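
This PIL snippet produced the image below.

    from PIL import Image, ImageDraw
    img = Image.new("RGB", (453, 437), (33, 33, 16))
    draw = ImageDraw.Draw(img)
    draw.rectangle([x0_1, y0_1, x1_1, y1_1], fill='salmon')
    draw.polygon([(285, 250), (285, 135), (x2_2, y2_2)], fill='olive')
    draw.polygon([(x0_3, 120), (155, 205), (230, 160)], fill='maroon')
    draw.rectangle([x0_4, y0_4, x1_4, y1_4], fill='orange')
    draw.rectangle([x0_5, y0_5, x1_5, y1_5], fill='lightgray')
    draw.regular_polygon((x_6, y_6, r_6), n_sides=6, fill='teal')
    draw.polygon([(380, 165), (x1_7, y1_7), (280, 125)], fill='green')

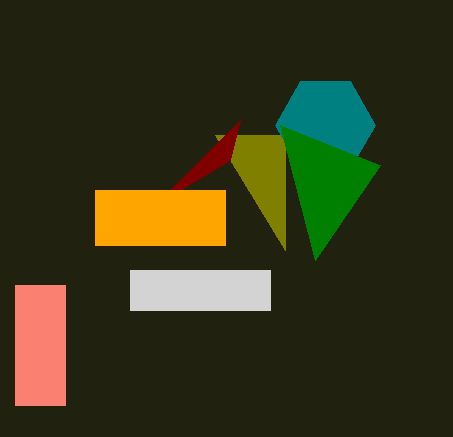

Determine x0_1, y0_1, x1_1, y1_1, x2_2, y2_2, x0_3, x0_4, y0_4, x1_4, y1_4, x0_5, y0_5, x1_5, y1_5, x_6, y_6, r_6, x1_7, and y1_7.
x0_1 = 15, y0_1 = 285, x1_1 = 65, y1_1 = 405, x2_2 = 215, y2_2 = 135, x0_3 = 240, x0_4 = 95, y0_4 = 190, x1_4 = 225, y1_4 = 245, x0_5 = 130, y0_5 = 270, x1_5 = 270, y1_5 = 310, x_6 = 325, y_6 = 125, r_6 = 50, x1_7 = 315, y1_7 = 260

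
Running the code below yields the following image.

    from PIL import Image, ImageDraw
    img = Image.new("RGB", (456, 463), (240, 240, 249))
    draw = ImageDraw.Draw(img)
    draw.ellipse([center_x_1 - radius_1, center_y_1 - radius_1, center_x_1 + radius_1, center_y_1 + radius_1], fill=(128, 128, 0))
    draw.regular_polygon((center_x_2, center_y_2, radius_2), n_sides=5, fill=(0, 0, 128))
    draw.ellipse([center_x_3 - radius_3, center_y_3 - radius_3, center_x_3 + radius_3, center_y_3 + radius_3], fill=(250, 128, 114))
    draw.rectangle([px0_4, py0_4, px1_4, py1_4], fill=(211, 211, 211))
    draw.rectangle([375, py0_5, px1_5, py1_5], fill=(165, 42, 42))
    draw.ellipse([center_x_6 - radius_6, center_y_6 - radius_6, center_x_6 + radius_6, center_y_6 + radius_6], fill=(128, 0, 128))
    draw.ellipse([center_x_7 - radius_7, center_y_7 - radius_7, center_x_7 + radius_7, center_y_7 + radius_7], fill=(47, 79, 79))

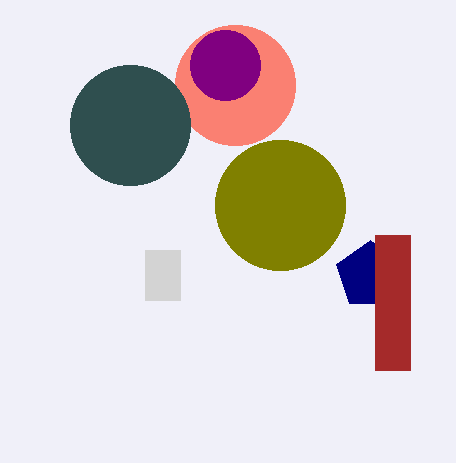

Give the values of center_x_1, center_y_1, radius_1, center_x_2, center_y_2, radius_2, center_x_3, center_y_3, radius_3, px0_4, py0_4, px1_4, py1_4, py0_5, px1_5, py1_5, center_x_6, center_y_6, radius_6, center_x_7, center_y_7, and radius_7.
center_x_1 = 280; center_y_1 = 205; radius_1 = 65; center_x_2 = 370; center_y_2 = 275; radius_2 = 35; center_x_3 = 235; center_y_3 = 85; radius_3 = 60; px0_4 = 145; py0_4 = 250; px1_4 = 180; py1_4 = 300; py0_5 = 235; px1_5 = 410; py1_5 = 370; center_x_6 = 225; center_y_6 = 65; radius_6 = 35; center_x_7 = 130; center_y_7 = 125; radius_7 = 60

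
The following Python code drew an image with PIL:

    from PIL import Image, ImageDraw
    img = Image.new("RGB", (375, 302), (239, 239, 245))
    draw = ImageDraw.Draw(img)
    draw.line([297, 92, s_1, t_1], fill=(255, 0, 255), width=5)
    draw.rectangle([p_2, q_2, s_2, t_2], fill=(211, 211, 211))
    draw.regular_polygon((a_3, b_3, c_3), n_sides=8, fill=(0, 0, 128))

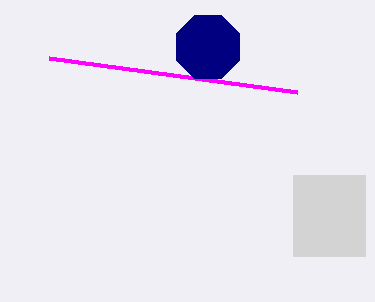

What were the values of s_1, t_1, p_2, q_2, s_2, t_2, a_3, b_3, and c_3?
s_1 = 49; t_1 = 58; p_2 = 293; q_2 = 175; s_2 = 365; t_2 = 256; a_3 = 208; b_3 = 47; c_3 = 34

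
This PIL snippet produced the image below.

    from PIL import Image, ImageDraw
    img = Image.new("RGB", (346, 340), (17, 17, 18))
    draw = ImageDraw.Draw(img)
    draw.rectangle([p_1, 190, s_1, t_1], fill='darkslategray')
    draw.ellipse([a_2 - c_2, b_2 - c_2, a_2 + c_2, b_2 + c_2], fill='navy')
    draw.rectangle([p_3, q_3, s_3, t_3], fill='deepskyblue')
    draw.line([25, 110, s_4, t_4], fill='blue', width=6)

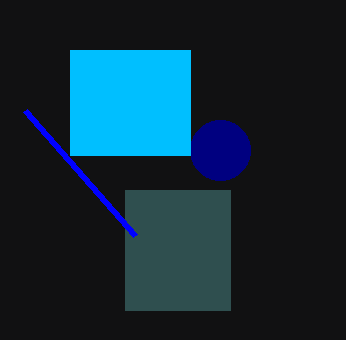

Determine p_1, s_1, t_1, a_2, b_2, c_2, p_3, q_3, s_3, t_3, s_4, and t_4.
p_1 = 125, s_1 = 230, t_1 = 310, a_2 = 220, b_2 = 150, c_2 = 30, p_3 = 70, q_3 = 50, s_3 = 190, t_3 = 155, s_4 = 135, t_4 = 235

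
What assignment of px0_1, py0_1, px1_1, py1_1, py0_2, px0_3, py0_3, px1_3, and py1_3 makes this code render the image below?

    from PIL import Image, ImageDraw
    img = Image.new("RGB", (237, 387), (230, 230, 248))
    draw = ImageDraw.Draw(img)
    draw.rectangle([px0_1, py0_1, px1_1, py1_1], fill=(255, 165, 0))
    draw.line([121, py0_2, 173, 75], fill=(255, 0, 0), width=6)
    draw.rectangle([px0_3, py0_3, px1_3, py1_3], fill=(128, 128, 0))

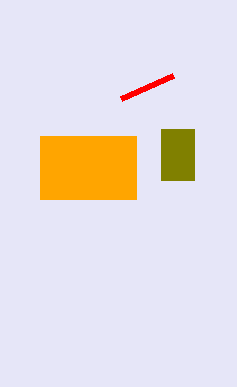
px0_1 = 40
py0_1 = 136
px1_1 = 136
py1_1 = 199
py0_2 = 98
px0_3 = 161
py0_3 = 129
px1_3 = 194
py1_3 = 180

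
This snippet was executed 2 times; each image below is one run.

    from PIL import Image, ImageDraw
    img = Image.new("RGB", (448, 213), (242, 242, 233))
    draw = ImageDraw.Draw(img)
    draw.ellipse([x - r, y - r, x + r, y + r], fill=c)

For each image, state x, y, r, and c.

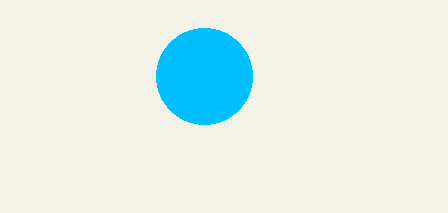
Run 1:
x = 204, y = 76, r = 48, c = 'deepskyblue'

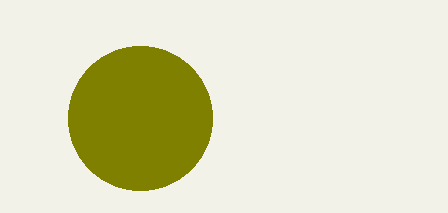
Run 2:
x = 140, y = 118, r = 72, c = 'olive'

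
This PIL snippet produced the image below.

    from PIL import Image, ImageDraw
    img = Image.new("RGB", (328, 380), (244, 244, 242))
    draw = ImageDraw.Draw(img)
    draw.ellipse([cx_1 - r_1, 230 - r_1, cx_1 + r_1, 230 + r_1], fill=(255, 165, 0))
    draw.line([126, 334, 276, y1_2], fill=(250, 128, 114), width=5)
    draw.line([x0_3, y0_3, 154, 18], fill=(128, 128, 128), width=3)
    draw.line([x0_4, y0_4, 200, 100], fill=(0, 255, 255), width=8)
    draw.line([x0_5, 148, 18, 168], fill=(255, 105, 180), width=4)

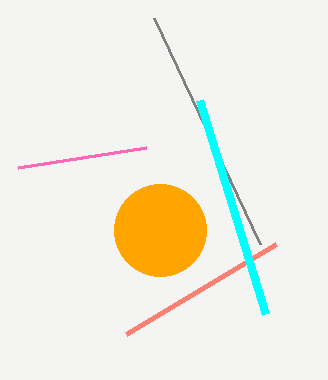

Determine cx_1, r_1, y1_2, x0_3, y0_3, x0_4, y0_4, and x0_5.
cx_1 = 160
r_1 = 46
y1_2 = 244
x0_3 = 260
y0_3 = 244
x0_4 = 266
y0_4 = 314
x0_5 = 146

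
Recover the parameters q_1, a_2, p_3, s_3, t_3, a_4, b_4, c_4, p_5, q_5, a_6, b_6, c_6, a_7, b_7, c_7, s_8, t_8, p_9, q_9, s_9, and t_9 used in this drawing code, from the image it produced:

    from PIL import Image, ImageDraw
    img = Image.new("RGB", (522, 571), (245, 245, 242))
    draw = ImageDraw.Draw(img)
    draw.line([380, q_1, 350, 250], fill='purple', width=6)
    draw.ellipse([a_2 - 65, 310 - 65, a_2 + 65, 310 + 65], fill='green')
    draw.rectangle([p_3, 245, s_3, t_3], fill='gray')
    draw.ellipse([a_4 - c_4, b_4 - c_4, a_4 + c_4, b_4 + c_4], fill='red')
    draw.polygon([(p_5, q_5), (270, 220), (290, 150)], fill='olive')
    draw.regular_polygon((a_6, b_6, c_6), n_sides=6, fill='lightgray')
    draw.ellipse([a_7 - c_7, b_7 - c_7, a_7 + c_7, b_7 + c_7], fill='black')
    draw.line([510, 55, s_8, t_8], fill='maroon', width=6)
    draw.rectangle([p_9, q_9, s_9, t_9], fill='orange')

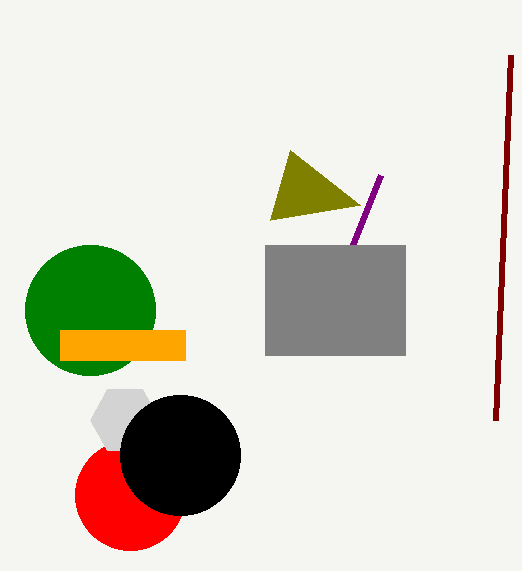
q_1 = 175; a_2 = 90; p_3 = 265; s_3 = 405; t_3 = 355; a_4 = 130; b_4 = 495; c_4 = 55; p_5 = 360; q_5 = 205; a_6 = 125; b_6 = 420; c_6 = 35; a_7 = 180; b_7 = 455; c_7 = 60; s_8 = 495; t_8 = 420; p_9 = 60; q_9 = 330; s_9 = 185; t_9 = 360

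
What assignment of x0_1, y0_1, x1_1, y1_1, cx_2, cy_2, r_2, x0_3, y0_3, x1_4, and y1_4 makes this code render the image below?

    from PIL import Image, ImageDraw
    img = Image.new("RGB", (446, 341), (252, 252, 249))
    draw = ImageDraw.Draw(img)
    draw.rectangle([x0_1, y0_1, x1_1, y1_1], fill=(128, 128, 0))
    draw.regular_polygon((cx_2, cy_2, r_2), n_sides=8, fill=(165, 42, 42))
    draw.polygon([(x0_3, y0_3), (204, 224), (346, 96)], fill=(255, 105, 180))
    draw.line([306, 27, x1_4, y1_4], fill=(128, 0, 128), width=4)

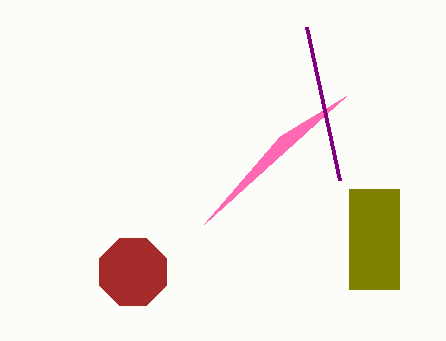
x0_1 = 349, y0_1 = 189, x1_1 = 399, y1_1 = 289, cx_2 = 133, cy_2 = 272, r_2 = 36, x0_3 = 280, y0_3 = 136, x1_4 = 339, y1_4 = 180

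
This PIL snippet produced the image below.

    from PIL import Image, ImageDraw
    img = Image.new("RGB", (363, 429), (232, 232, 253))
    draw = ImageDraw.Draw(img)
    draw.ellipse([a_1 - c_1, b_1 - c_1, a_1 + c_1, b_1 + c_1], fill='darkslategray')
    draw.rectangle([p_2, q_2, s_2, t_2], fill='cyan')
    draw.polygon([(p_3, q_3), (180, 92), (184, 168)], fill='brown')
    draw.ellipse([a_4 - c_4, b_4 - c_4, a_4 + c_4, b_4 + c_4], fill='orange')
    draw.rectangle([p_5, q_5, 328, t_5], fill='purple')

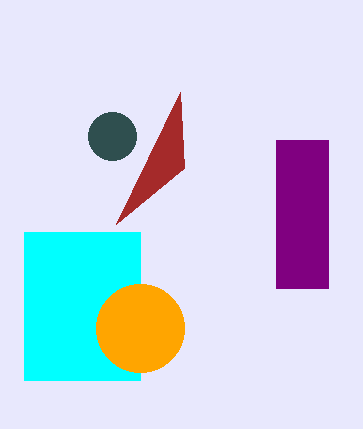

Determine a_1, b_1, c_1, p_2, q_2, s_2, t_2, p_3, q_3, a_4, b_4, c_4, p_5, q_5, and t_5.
a_1 = 112
b_1 = 136
c_1 = 24
p_2 = 24
q_2 = 232
s_2 = 140
t_2 = 380
p_3 = 116
q_3 = 224
a_4 = 140
b_4 = 328
c_4 = 44
p_5 = 276
q_5 = 140
t_5 = 288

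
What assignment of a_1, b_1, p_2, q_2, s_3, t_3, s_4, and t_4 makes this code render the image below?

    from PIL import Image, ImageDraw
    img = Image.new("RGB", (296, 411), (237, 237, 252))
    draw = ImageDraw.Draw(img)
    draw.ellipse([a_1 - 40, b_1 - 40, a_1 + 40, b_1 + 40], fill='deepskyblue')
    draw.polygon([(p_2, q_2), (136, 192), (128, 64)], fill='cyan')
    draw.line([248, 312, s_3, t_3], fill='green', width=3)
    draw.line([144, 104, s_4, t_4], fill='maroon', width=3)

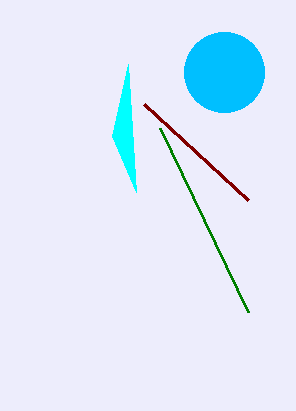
a_1 = 224
b_1 = 72
p_2 = 112
q_2 = 136
s_3 = 160
t_3 = 128
s_4 = 248
t_4 = 200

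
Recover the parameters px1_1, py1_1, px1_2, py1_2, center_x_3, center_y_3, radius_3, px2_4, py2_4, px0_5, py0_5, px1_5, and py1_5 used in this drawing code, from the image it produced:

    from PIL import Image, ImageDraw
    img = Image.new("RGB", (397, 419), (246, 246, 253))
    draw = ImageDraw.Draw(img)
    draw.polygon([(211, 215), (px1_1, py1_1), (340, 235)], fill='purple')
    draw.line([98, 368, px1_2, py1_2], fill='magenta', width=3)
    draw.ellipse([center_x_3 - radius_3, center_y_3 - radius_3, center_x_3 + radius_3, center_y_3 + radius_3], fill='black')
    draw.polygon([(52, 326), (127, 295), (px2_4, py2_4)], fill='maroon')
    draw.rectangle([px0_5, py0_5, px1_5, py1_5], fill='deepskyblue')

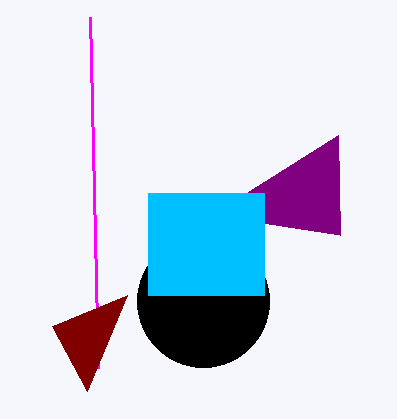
px1_1 = 338, py1_1 = 135, px1_2 = 90, py1_2 = 17, center_x_3 = 203, center_y_3 = 301, radius_3 = 66, px2_4 = 87, py2_4 = 391, px0_5 = 148, py0_5 = 193, px1_5 = 264, py1_5 = 295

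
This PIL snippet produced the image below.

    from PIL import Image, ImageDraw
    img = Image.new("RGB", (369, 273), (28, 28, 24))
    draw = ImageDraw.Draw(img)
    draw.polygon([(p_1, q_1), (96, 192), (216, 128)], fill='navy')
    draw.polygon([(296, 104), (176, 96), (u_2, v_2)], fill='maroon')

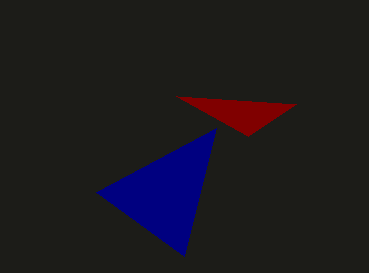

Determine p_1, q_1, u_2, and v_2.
p_1 = 184
q_1 = 256
u_2 = 248
v_2 = 136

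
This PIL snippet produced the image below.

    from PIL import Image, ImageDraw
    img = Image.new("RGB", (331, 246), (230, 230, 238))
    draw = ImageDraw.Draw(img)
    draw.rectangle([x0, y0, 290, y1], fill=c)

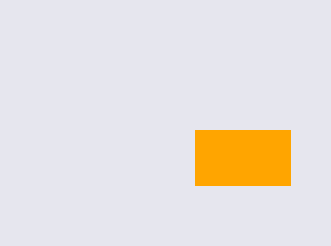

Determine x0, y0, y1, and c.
x0 = 195
y0 = 130
y1 = 185
c = 'orange'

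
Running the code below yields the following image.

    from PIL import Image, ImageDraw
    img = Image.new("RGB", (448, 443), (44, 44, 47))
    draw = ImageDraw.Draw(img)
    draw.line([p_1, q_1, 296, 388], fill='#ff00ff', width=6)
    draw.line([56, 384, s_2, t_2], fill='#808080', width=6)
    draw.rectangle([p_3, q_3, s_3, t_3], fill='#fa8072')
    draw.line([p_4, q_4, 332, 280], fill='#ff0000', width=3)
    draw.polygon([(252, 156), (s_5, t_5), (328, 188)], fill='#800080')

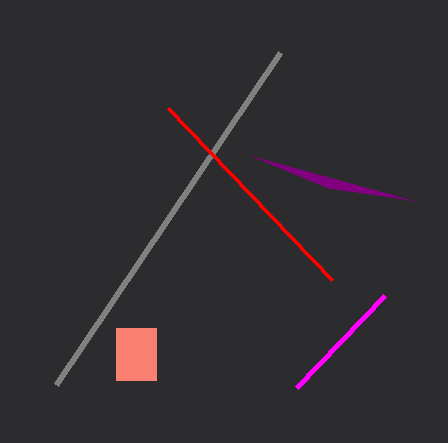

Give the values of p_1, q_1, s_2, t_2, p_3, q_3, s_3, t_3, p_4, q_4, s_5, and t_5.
p_1 = 384, q_1 = 296, s_2 = 280, t_2 = 52, p_3 = 116, q_3 = 328, s_3 = 156, t_3 = 380, p_4 = 168, q_4 = 108, s_5 = 412, t_5 = 200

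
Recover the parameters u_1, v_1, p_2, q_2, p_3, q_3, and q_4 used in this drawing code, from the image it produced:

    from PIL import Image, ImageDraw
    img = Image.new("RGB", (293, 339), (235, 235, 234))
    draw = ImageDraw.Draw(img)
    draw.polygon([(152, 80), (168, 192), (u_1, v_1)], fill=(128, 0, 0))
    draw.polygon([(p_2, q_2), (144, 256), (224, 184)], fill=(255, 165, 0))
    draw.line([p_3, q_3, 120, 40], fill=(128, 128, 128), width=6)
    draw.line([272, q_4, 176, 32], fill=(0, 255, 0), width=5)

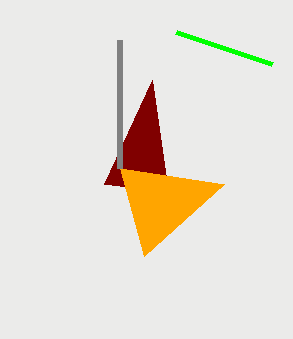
u_1 = 104, v_1 = 184, p_2 = 120, q_2 = 168, p_3 = 120, q_3 = 168, q_4 = 64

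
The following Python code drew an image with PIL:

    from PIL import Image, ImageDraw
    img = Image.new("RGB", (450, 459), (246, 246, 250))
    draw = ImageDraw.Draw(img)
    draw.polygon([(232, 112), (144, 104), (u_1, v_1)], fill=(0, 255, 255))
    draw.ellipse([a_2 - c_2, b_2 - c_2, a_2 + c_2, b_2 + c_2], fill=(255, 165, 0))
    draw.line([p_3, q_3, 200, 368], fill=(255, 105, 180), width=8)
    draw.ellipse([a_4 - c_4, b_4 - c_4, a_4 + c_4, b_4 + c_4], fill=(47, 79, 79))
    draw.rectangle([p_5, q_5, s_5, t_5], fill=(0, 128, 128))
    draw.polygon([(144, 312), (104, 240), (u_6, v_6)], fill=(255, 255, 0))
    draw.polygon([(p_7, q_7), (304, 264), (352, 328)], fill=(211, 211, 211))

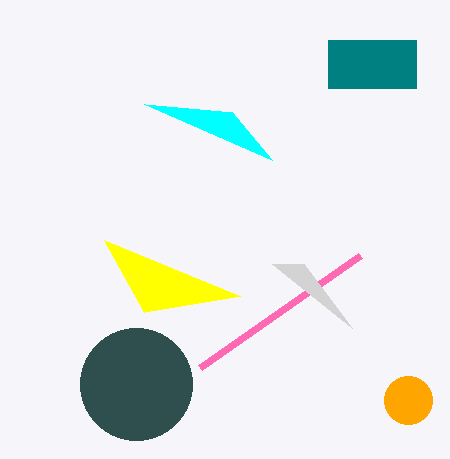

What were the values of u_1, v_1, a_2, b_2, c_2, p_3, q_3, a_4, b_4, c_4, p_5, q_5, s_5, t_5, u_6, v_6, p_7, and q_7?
u_1 = 272
v_1 = 160
a_2 = 408
b_2 = 400
c_2 = 24
p_3 = 360
q_3 = 256
a_4 = 136
b_4 = 384
c_4 = 56
p_5 = 328
q_5 = 40
s_5 = 416
t_5 = 88
u_6 = 240
v_6 = 296
p_7 = 272
q_7 = 264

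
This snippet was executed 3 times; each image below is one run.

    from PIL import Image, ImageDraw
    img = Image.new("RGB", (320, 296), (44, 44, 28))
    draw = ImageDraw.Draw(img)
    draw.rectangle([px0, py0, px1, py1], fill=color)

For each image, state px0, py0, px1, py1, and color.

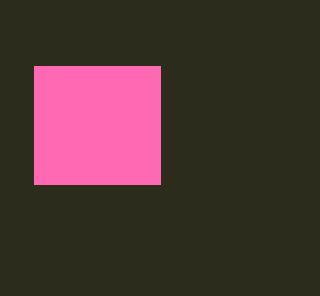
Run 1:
px0 = 34
py0 = 66
px1 = 160
py1 = 184
color = 'hotpink'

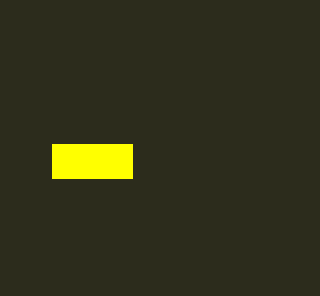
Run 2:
px0 = 52; py0 = 144; px1 = 132; py1 = 178; color = 'yellow'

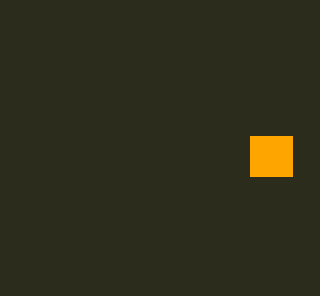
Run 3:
px0 = 250, py0 = 136, px1 = 292, py1 = 176, color = 'orange'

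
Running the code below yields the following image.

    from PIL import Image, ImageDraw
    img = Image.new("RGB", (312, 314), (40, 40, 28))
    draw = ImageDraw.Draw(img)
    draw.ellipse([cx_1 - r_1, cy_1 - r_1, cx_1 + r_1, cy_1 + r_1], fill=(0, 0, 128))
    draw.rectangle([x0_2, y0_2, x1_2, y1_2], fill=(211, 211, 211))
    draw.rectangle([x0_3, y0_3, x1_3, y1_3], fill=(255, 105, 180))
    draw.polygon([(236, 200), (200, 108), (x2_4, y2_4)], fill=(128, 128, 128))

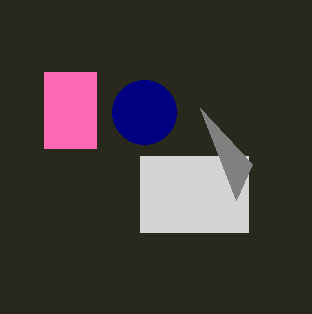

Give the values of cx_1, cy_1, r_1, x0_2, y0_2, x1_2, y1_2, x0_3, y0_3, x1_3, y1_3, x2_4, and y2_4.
cx_1 = 144, cy_1 = 112, r_1 = 32, x0_2 = 140, y0_2 = 156, x1_2 = 248, y1_2 = 232, x0_3 = 44, y0_3 = 72, x1_3 = 96, y1_3 = 148, x2_4 = 252, y2_4 = 164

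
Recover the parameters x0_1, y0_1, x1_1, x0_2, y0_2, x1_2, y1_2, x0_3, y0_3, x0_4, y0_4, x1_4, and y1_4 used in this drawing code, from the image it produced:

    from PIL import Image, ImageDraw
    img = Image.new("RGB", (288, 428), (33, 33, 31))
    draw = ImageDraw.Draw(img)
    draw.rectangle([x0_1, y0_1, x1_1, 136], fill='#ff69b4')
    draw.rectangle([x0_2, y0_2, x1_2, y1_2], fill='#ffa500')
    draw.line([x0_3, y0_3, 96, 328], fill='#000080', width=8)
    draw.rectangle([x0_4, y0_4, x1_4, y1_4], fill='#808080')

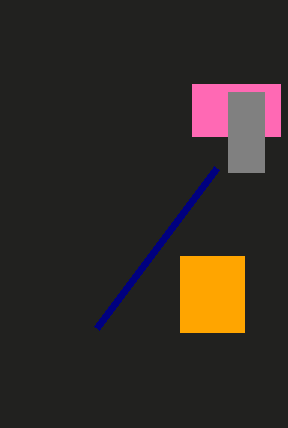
x0_1 = 192
y0_1 = 84
x1_1 = 280
x0_2 = 180
y0_2 = 256
x1_2 = 244
y1_2 = 332
x0_3 = 216
y0_3 = 168
x0_4 = 228
y0_4 = 92
x1_4 = 264
y1_4 = 172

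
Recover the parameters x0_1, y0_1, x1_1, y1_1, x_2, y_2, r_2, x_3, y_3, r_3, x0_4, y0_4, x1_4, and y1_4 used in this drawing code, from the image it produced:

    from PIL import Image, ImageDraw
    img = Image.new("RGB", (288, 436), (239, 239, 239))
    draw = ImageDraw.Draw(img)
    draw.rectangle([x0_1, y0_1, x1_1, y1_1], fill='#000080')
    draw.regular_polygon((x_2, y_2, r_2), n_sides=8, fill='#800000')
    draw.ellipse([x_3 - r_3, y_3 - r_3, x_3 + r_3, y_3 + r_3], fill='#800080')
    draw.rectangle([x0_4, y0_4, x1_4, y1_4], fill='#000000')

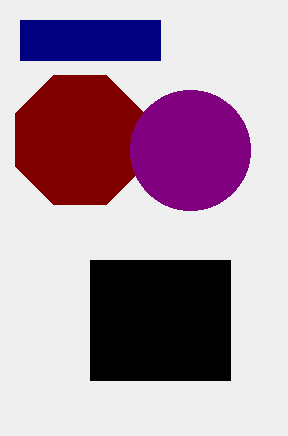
x0_1 = 20, y0_1 = 20, x1_1 = 160, y1_1 = 60, x_2 = 80, y_2 = 140, r_2 = 70, x_3 = 190, y_3 = 150, r_3 = 60, x0_4 = 90, y0_4 = 260, x1_4 = 230, y1_4 = 380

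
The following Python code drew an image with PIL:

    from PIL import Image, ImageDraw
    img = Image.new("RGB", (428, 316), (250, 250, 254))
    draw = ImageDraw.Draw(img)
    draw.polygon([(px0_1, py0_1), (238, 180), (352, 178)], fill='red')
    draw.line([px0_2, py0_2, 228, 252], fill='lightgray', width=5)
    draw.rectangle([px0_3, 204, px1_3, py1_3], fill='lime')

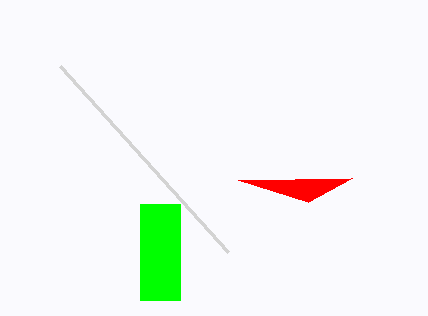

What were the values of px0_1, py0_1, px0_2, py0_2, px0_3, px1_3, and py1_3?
px0_1 = 308
py0_1 = 202
px0_2 = 60
py0_2 = 66
px0_3 = 140
px1_3 = 180
py1_3 = 300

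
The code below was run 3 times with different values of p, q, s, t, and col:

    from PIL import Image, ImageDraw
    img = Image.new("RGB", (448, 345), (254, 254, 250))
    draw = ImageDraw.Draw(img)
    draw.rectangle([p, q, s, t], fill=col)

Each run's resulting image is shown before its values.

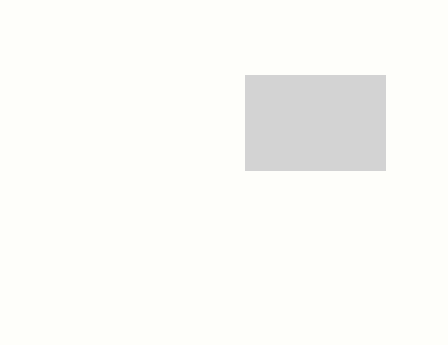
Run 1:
p = 245; q = 75; s = 385; t = 170; col = 'lightgray'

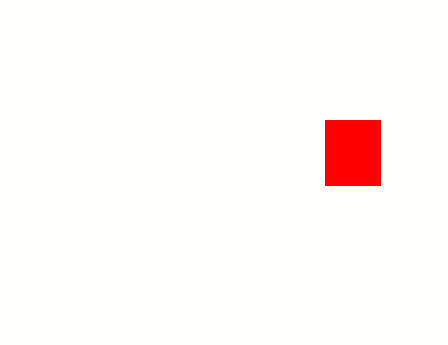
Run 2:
p = 325, q = 120, s = 380, t = 185, col = 'red'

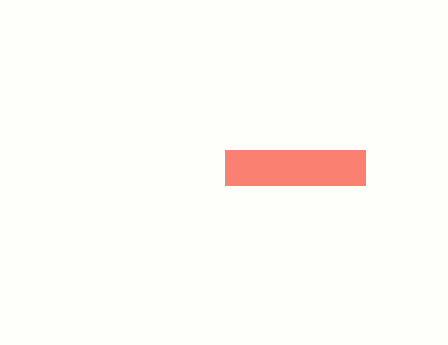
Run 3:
p = 225
q = 150
s = 365
t = 185
col = 'salmon'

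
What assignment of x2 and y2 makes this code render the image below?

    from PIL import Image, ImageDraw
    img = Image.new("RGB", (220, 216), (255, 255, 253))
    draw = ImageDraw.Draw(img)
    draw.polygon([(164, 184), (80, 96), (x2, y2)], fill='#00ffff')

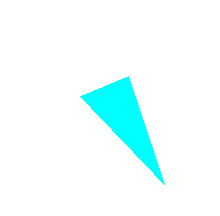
x2 = 128
y2 = 76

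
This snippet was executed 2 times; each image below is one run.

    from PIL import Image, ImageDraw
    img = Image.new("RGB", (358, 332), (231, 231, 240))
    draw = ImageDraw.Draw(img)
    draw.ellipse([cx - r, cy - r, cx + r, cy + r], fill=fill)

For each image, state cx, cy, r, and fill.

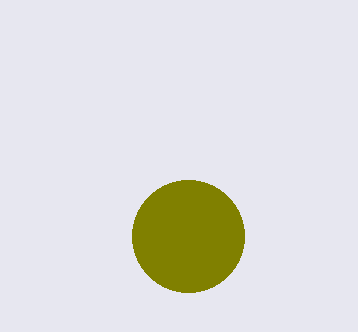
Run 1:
cx = 188
cy = 236
r = 56
fill = 'olive'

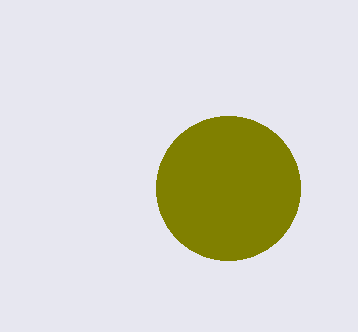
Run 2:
cx = 228; cy = 188; r = 72; fill = 'olive'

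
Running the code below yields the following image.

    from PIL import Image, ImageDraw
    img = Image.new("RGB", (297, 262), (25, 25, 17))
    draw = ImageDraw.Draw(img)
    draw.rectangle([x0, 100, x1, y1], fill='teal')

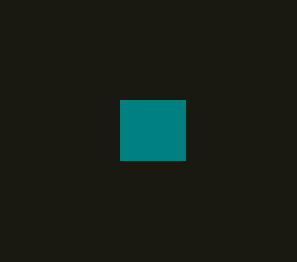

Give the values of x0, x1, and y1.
x0 = 120, x1 = 185, y1 = 160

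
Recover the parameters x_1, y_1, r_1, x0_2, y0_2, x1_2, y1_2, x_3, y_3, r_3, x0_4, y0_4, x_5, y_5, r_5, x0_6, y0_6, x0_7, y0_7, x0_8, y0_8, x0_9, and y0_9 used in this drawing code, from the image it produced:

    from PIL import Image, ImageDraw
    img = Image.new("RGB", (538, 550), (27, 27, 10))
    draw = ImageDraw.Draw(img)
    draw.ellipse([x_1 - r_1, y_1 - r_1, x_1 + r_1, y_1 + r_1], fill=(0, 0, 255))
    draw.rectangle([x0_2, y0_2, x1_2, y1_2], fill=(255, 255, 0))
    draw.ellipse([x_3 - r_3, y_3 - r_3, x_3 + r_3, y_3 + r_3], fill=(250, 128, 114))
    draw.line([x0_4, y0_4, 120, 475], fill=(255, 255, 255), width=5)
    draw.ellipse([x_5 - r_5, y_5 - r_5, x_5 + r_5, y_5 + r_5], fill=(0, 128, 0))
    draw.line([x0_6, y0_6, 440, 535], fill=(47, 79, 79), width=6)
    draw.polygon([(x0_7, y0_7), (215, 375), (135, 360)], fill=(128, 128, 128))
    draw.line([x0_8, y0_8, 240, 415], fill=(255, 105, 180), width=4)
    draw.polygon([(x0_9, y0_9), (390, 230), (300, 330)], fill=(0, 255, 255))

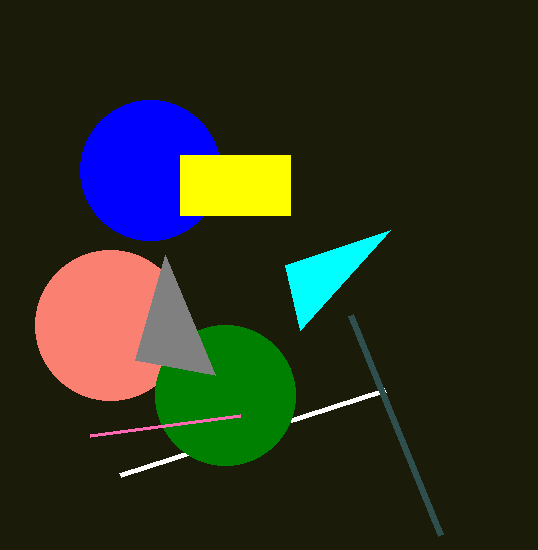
x_1 = 150
y_1 = 170
r_1 = 70
x0_2 = 180
y0_2 = 155
x1_2 = 290
y1_2 = 215
x_3 = 110
y_3 = 325
r_3 = 75
x0_4 = 385
y0_4 = 390
x_5 = 225
y_5 = 395
r_5 = 70
x0_6 = 350
y0_6 = 315
x0_7 = 165
y0_7 = 255
x0_8 = 90
y0_8 = 435
x0_9 = 285
y0_9 = 265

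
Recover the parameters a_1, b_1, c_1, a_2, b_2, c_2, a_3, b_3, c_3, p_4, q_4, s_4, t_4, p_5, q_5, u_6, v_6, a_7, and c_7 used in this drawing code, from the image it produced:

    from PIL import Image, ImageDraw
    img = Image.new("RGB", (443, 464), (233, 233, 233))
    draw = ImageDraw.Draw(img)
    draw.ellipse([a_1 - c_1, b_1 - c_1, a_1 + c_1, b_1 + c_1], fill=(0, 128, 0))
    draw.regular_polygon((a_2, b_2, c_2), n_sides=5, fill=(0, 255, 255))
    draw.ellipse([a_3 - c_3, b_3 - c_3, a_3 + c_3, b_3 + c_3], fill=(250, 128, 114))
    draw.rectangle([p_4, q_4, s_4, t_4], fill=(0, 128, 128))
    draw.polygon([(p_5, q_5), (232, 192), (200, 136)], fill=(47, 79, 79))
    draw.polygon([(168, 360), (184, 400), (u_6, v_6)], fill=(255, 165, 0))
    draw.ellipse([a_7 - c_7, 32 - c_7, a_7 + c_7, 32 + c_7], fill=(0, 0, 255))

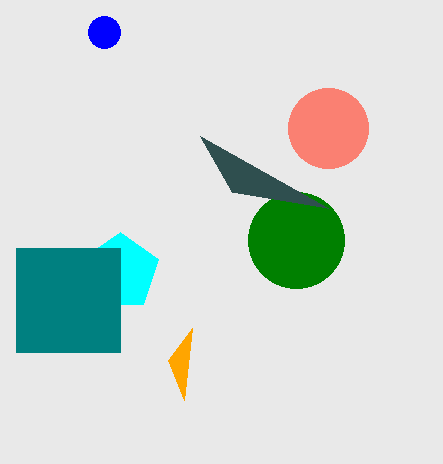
a_1 = 296, b_1 = 240, c_1 = 48, a_2 = 120, b_2 = 272, c_2 = 40, a_3 = 328, b_3 = 128, c_3 = 40, p_4 = 16, q_4 = 248, s_4 = 120, t_4 = 352, p_5 = 328, q_5 = 208, u_6 = 192, v_6 = 328, a_7 = 104, c_7 = 16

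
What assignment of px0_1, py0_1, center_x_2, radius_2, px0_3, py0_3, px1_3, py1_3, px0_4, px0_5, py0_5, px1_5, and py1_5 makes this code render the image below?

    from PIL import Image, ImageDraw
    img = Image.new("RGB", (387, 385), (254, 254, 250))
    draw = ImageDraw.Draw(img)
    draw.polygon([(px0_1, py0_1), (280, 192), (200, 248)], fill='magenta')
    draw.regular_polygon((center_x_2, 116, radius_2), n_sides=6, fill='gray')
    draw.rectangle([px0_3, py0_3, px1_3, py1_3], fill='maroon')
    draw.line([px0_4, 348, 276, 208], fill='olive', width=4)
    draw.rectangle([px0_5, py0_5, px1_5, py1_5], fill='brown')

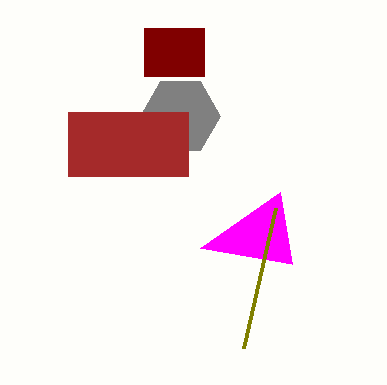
px0_1 = 292; py0_1 = 264; center_x_2 = 180; radius_2 = 40; px0_3 = 144; py0_3 = 28; px1_3 = 204; py1_3 = 76; px0_4 = 244; px0_5 = 68; py0_5 = 112; px1_5 = 188; py1_5 = 176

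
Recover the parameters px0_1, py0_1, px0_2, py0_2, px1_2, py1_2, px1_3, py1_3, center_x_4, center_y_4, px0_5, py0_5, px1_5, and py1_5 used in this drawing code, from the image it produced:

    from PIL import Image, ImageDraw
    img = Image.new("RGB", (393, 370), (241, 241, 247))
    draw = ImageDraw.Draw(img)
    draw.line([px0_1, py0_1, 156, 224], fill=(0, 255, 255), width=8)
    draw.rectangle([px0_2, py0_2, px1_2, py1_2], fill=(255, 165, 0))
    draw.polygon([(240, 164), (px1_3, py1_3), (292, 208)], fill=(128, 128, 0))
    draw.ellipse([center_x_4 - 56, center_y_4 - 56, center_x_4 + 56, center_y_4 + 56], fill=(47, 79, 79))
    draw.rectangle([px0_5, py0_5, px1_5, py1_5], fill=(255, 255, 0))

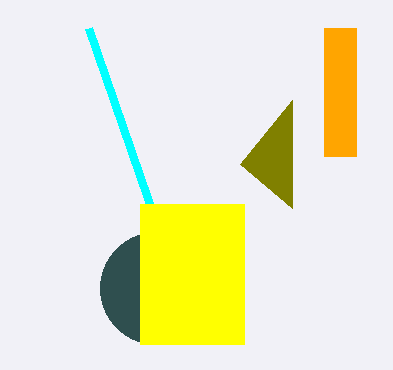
px0_1 = 88
py0_1 = 28
px0_2 = 324
py0_2 = 28
px1_2 = 356
py1_2 = 156
px1_3 = 292
py1_3 = 100
center_x_4 = 156
center_y_4 = 288
px0_5 = 140
py0_5 = 204
px1_5 = 244
py1_5 = 344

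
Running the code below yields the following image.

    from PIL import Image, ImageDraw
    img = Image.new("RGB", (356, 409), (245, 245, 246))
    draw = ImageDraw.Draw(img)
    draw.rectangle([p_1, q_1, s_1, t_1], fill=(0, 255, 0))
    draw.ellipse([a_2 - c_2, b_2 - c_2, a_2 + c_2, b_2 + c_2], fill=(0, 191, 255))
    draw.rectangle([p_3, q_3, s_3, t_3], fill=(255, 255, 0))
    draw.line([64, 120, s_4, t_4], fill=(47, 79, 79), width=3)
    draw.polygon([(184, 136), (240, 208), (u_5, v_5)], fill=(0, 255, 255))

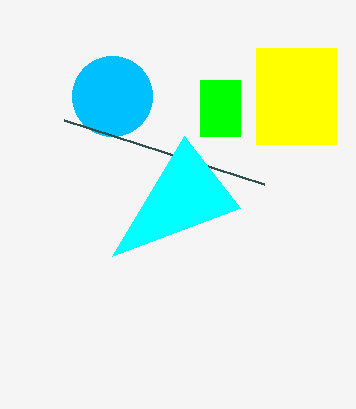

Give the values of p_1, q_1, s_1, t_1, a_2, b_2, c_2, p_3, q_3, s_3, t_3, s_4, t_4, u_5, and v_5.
p_1 = 200
q_1 = 80
s_1 = 240
t_1 = 136
a_2 = 112
b_2 = 96
c_2 = 40
p_3 = 256
q_3 = 48
s_3 = 336
t_3 = 144
s_4 = 264
t_4 = 184
u_5 = 112
v_5 = 256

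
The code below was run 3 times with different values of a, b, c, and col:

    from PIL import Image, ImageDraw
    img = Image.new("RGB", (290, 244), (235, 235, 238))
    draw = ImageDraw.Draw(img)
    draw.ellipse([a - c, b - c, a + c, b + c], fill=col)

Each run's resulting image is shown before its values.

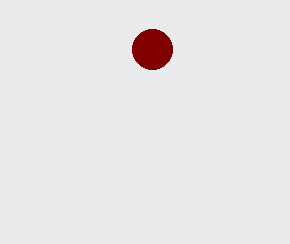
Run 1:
a = 152; b = 49; c = 20; col = 'maroon'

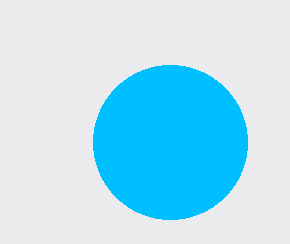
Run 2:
a = 170, b = 142, c = 77, col = 'deepskyblue'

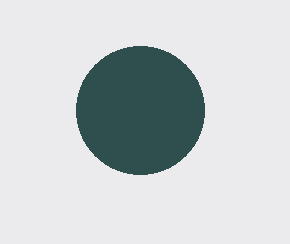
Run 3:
a = 140, b = 110, c = 64, col = 'darkslategray'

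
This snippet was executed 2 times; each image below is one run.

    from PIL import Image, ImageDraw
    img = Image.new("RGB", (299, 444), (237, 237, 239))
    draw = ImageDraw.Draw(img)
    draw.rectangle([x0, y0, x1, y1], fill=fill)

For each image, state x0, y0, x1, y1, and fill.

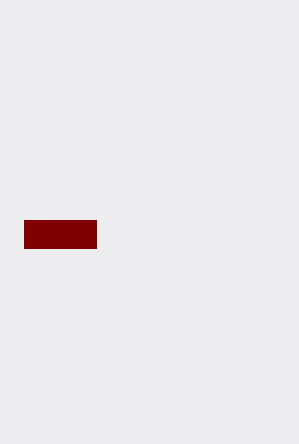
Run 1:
x0 = 24
y0 = 220
x1 = 96
y1 = 248
fill = 'maroon'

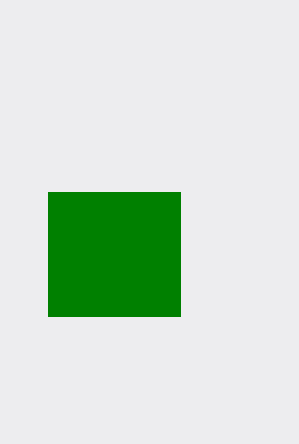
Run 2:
x0 = 48
y0 = 192
x1 = 180
y1 = 316
fill = 'green'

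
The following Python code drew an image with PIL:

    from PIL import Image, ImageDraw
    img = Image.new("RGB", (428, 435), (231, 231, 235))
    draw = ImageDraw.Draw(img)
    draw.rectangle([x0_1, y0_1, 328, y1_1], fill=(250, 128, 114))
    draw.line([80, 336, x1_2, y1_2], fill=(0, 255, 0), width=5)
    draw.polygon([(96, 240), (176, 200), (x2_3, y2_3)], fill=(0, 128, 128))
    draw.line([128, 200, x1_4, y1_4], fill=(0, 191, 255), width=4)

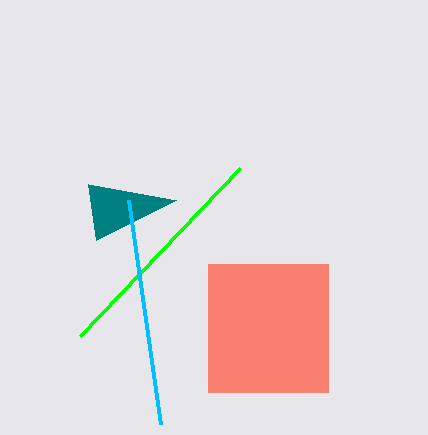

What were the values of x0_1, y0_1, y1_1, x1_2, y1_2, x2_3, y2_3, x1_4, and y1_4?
x0_1 = 208; y0_1 = 264; y1_1 = 392; x1_2 = 240; y1_2 = 168; x2_3 = 88; y2_3 = 184; x1_4 = 160; y1_4 = 424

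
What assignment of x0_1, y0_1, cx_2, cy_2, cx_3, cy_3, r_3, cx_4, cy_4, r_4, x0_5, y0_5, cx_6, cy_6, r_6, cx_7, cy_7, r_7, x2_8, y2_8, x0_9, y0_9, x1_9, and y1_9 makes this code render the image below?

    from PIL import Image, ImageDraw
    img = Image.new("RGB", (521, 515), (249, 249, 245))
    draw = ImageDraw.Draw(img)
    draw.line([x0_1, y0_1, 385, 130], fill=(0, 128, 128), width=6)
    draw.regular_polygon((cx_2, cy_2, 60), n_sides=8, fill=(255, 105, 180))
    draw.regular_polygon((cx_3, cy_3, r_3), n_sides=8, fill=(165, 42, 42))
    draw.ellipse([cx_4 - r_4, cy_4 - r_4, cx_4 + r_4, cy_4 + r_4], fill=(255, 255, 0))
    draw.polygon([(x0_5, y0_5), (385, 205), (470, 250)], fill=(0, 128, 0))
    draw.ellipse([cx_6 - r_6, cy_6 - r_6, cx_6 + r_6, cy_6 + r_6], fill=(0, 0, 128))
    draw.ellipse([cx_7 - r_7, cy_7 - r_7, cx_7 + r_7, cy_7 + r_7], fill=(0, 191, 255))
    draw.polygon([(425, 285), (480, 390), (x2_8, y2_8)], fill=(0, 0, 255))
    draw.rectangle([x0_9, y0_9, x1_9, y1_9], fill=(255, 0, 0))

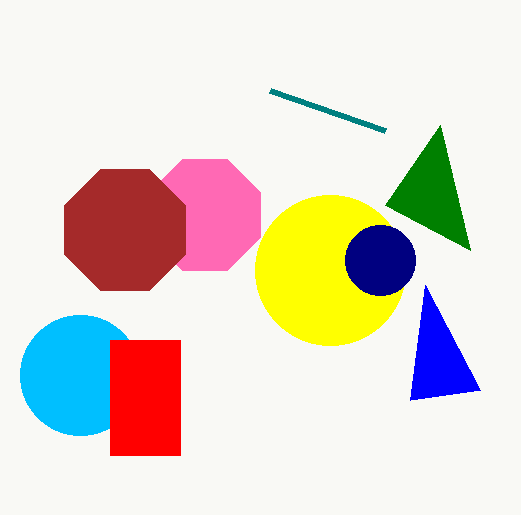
x0_1 = 270, y0_1 = 90, cx_2 = 205, cy_2 = 215, cx_3 = 125, cy_3 = 230, r_3 = 65, cx_4 = 330, cy_4 = 270, r_4 = 75, x0_5 = 440, y0_5 = 125, cx_6 = 380, cy_6 = 260, r_6 = 35, cx_7 = 80, cy_7 = 375, r_7 = 60, x2_8 = 410, y2_8 = 400, x0_9 = 110, y0_9 = 340, x1_9 = 180, y1_9 = 455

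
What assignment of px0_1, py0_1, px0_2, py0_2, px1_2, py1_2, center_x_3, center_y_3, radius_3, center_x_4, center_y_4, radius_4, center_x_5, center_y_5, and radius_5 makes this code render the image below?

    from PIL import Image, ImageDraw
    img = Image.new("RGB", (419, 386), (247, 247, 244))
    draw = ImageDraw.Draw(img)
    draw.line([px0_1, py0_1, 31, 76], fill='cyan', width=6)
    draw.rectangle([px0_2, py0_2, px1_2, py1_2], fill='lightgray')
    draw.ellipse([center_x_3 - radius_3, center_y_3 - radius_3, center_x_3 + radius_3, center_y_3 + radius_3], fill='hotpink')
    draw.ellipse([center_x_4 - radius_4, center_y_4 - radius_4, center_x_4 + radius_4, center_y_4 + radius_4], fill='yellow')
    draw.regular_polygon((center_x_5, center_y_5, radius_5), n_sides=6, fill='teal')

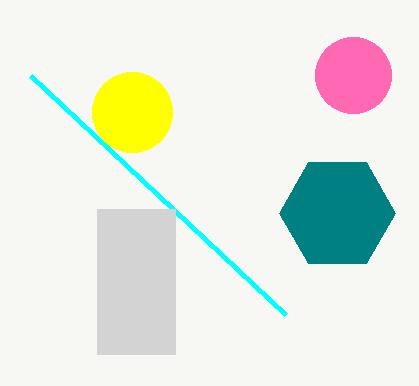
px0_1 = 286
py0_1 = 315
px0_2 = 97
py0_2 = 209
px1_2 = 175
py1_2 = 354
center_x_3 = 353
center_y_3 = 75
radius_3 = 38
center_x_4 = 132
center_y_4 = 112
radius_4 = 40
center_x_5 = 337
center_y_5 = 213
radius_5 = 58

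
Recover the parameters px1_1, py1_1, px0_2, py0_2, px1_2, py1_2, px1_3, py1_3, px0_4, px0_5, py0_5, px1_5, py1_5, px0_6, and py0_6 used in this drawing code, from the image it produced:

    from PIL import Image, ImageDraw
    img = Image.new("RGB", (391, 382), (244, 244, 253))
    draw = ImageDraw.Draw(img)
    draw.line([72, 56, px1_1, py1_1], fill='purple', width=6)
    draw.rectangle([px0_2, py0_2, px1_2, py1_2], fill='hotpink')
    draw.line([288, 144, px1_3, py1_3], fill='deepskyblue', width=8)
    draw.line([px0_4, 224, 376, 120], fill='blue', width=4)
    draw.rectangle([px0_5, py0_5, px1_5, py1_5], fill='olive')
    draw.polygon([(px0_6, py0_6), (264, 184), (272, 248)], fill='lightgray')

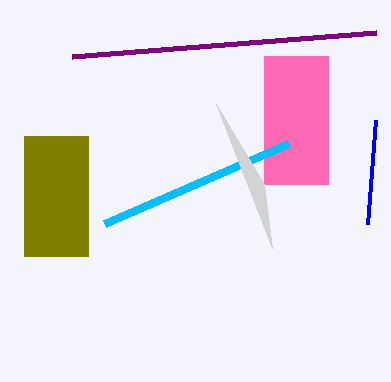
px1_1 = 376
py1_1 = 32
px0_2 = 264
py0_2 = 56
px1_2 = 328
py1_2 = 184
px1_3 = 104
py1_3 = 224
px0_4 = 368
px0_5 = 24
py0_5 = 136
px1_5 = 88
py1_5 = 256
px0_6 = 216
py0_6 = 104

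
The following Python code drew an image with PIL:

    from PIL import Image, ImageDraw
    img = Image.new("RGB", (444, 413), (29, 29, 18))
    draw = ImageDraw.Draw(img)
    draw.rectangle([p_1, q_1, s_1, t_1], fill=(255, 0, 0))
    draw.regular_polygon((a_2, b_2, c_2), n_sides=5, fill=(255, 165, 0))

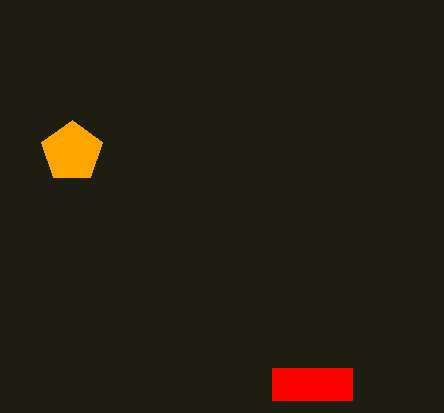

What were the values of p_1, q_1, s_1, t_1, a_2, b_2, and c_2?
p_1 = 272, q_1 = 368, s_1 = 352, t_1 = 400, a_2 = 72, b_2 = 152, c_2 = 32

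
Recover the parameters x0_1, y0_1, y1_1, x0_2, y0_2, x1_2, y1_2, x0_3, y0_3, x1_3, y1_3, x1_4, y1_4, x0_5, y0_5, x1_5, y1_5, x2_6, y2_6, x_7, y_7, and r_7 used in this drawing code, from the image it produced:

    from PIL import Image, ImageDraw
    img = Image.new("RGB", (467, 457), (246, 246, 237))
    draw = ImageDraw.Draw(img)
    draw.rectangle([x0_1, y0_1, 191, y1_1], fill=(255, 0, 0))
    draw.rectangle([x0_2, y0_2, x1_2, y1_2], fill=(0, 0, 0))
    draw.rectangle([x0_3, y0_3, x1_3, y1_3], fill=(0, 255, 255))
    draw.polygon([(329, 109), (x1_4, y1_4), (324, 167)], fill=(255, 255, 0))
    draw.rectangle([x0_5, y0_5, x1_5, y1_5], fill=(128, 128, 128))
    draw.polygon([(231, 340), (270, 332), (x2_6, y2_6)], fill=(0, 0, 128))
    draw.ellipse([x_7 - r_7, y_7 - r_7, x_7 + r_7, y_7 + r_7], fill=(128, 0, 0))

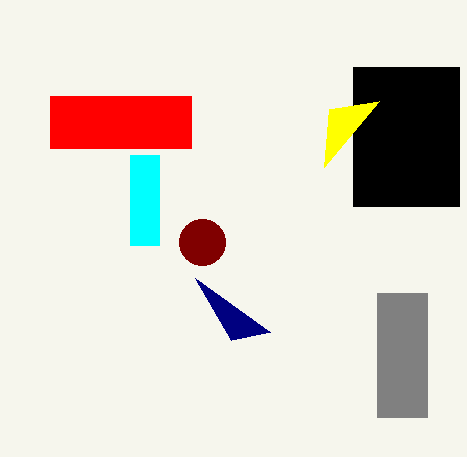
x0_1 = 50
y0_1 = 96
y1_1 = 148
x0_2 = 353
y0_2 = 67
x1_2 = 459
y1_2 = 206
x0_3 = 130
y0_3 = 155
x1_3 = 159
y1_3 = 245
x1_4 = 379
y1_4 = 101
x0_5 = 377
y0_5 = 293
x1_5 = 427
y1_5 = 417
x2_6 = 195
y2_6 = 278
x_7 = 202
y_7 = 242
r_7 = 23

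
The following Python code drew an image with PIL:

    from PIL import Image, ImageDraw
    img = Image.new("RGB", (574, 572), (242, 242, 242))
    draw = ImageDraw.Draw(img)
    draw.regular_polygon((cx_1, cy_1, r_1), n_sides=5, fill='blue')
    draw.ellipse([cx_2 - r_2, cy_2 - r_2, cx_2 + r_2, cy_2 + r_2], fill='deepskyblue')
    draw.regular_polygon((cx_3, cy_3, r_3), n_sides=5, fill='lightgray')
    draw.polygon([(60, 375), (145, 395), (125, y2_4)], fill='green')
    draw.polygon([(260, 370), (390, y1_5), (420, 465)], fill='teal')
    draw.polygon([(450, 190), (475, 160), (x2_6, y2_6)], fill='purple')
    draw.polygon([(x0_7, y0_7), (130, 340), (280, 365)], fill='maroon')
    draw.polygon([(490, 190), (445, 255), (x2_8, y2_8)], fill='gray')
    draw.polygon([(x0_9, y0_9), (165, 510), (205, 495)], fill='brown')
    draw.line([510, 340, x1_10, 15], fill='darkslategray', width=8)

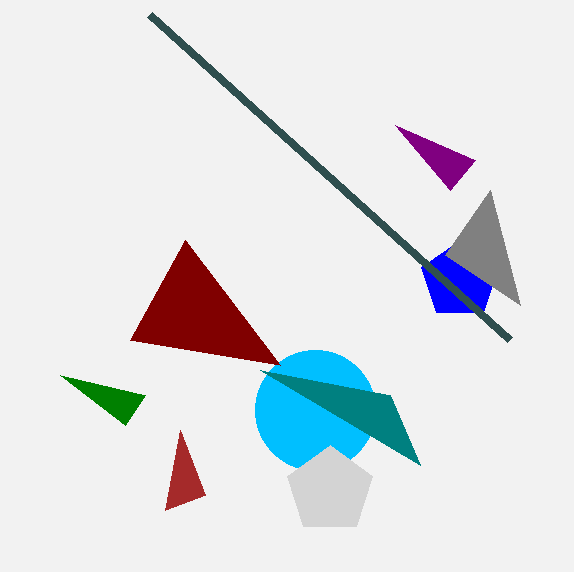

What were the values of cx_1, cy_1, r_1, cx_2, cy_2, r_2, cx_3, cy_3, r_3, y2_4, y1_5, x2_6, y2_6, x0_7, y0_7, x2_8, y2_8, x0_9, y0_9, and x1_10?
cx_1 = 460; cy_1 = 280; r_1 = 40; cx_2 = 315; cy_2 = 410; r_2 = 60; cx_3 = 330; cy_3 = 490; r_3 = 45; y2_4 = 425; y1_5 = 395; x2_6 = 395; y2_6 = 125; x0_7 = 185; y0_7 = 240; x2_8 = 520; y2_8 = 305; x0_9 = 180; y0_9 = 430; x1_10 = 150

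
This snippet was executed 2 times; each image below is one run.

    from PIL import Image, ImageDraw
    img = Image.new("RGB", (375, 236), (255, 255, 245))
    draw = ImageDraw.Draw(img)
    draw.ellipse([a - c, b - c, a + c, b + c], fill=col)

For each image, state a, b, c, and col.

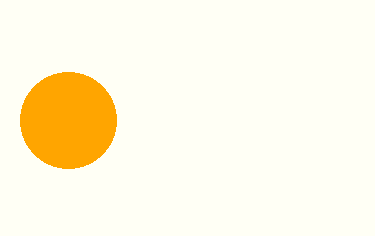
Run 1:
a = 68
b = 120
c = 48
col = 'orange'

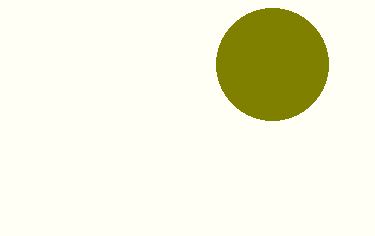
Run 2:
a = 272; b = 64; c = 56; col = 'olive'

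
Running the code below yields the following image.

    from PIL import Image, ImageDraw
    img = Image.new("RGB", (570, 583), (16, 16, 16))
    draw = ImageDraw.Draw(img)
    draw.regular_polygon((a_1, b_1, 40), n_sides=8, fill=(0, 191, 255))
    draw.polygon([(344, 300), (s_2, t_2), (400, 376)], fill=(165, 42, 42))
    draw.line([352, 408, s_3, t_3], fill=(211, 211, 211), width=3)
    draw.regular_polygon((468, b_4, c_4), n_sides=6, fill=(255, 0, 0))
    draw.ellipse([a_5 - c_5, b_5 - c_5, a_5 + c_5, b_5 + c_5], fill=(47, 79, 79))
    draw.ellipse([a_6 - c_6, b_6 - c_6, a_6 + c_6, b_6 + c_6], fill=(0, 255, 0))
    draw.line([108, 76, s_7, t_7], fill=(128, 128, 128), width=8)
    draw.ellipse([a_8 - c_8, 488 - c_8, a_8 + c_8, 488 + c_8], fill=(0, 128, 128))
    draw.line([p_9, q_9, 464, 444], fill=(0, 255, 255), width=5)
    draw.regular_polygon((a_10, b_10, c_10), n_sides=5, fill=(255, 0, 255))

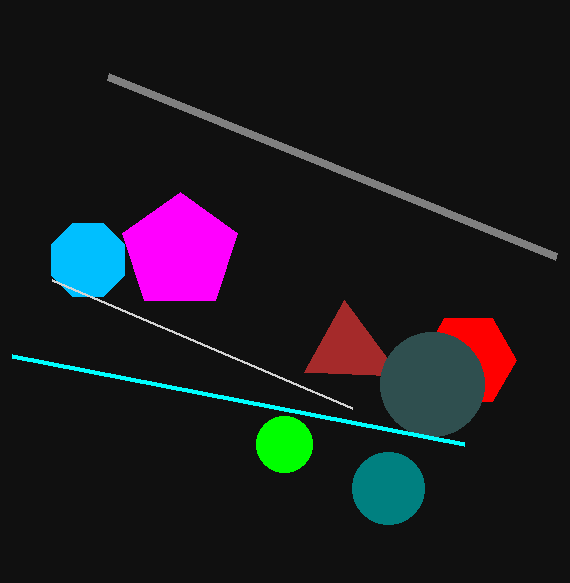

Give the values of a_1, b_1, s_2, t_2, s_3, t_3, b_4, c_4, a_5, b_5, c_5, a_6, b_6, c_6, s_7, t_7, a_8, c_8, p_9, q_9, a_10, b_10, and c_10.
a_1 = 88; b_1 = 260; s_2 = 304; t_2 = 372; s_3 = 52; t_3 = 280; b_4 = 360; c_4 = 48; a_5 = 432; b_5 = 384; c_5 = 52; a_6 = 284; b_6 = 444; c_6 = 28; s_7 = 556; t_7 = 256; a_8 = 388; c_8 = 36; p_9 = 12; q_9 = 356; a_10 = 180; b_10 = 252; c_10 = 60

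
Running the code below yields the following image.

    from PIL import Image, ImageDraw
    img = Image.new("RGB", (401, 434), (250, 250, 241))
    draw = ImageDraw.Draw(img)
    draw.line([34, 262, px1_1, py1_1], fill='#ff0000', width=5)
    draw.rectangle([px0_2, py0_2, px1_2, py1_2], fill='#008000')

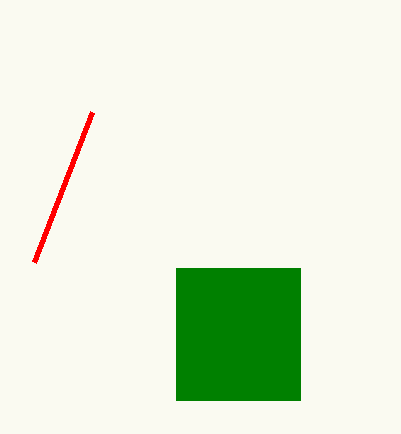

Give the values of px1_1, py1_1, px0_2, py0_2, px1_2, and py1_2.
px1_1 = 92
py1_1 = 112
px0_2 = 176
py0_2 = 268
px1_2 = 300
py1_2 = 400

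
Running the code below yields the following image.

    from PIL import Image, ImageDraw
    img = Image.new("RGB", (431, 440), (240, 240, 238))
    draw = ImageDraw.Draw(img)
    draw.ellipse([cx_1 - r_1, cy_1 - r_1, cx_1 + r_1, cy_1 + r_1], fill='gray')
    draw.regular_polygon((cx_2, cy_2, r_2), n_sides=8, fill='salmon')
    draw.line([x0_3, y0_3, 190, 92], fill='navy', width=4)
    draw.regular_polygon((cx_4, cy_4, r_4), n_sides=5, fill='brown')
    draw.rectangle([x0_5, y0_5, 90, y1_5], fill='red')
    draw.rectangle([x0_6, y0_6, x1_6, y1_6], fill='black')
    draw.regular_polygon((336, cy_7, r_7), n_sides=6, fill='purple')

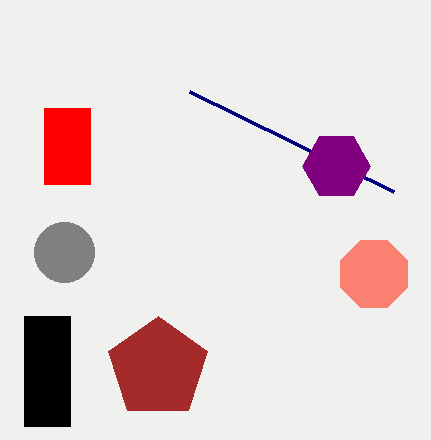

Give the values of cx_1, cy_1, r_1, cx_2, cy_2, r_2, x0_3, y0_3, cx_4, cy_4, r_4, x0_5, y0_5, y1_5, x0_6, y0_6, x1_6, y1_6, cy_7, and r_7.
cx_1 = 64, cy_1 = 252, r_1 = 30, cx_2 = 374, cy_2 = 274, r_2 = 36, x0_3 = 394, y0_3 = 192, cx_4 = 158, cy_4 = 368, r_4 = 52, x0_5 = 44, y0_5 = 108, y1_5 = 184, x0_6 = 24, y0_6 = 316, x1_6 = 70, y1_6 = 426, cy_7 = 166, r_7 = 34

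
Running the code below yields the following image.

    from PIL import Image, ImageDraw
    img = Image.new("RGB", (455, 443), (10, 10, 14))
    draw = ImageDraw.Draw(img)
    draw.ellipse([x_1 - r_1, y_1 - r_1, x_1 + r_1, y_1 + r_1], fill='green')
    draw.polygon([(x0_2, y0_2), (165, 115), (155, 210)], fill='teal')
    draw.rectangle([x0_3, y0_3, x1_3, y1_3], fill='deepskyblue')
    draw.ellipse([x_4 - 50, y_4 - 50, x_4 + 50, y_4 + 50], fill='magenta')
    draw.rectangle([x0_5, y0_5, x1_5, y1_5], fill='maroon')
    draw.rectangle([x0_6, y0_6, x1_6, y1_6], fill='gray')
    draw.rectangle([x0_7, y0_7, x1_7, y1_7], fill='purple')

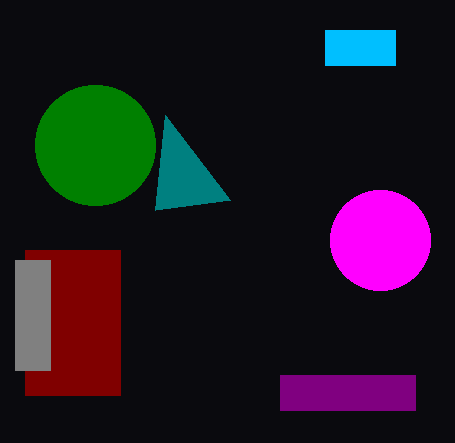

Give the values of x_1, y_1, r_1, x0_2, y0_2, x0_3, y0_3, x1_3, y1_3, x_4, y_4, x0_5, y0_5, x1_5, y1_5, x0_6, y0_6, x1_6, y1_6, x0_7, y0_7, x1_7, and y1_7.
x_1 = 95, y_1 = 145, r_1 = 60, x0_2 = 230, y0_2 = 200, x0_3 = 325, y0_3 = 30, x1_3 = 395, y1_3 = 65, x_4 = 380, y_4 = 240, x0_5 = 25, y0_5 = 250, x1_5 = 120, y1_5 = 395, x0_6 = 15, y0_6 = 260, x1_6 = 50, y1_6 = 370, x0_7 = 280, y0_7 = 375, x1_7 = 415, y1_7 = 410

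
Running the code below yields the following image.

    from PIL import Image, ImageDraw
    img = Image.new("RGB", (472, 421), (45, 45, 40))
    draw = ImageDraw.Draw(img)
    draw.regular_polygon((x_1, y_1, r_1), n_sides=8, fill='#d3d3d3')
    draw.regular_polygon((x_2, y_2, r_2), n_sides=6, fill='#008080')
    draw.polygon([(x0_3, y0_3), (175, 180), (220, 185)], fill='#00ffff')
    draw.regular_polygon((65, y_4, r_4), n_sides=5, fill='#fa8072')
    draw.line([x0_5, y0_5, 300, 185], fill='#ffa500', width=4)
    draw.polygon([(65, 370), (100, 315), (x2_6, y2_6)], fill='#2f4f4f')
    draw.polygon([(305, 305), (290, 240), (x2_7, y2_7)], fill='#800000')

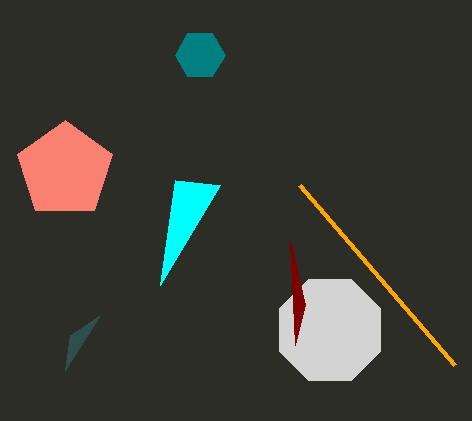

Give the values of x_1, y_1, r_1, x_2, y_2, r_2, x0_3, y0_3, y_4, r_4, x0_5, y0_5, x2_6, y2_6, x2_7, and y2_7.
x_1 = 330; y_1 = 330; r_1 = 55; x_2 = 200; y_2 = 55; r_2 = 25; x0_3 = 160; y0_3 = 285; y_4 = 170; r_4 = 50; x0_5 = 455; y0_5 = 365; x2_6 = 70; y2_6 = 335; x2_7 = 295; y2_7 = 345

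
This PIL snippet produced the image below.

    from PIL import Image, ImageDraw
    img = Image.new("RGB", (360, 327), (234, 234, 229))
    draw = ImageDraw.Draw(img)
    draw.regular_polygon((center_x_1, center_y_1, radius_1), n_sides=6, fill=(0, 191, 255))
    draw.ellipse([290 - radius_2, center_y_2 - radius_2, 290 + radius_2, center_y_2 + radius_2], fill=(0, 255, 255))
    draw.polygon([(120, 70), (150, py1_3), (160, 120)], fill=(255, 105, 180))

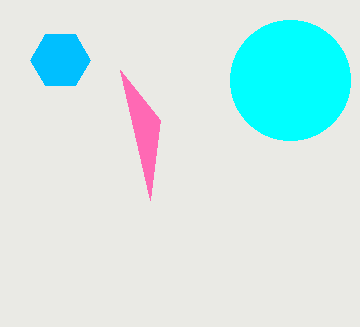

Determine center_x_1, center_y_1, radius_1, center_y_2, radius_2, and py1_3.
center_x_1 = 60; center_y_1 = 60; radius_1 = 30; center_y_2 = 80; radius_2 = 60; py1_3 = 200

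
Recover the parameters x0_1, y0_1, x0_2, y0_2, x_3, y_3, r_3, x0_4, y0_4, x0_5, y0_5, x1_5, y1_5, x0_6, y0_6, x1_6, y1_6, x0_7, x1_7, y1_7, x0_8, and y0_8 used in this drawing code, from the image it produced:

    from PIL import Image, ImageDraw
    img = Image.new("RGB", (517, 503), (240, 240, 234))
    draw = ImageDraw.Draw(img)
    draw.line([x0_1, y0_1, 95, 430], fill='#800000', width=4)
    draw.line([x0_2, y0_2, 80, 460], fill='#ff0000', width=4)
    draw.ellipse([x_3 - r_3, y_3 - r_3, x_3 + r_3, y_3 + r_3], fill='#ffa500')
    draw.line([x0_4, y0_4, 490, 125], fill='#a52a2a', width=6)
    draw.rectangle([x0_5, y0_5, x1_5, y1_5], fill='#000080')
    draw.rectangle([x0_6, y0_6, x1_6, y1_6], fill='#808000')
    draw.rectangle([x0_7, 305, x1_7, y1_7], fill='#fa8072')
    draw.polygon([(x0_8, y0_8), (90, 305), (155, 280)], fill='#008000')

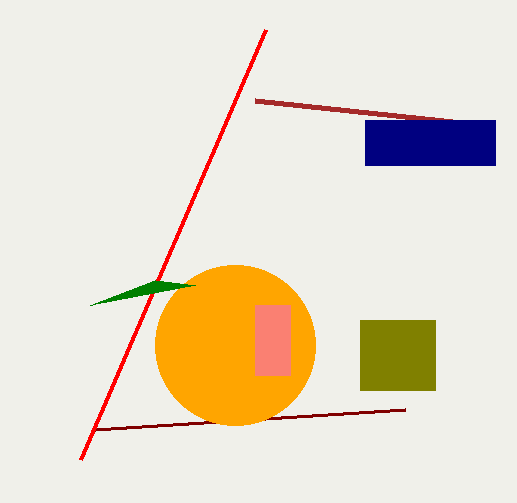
x0_1 = 405; y0_1 = 410; x0_2 = 265; y0_2 = 30; x_3 = 235; y_3 = 345; r_3 = 80; x0_4 = 255; y0_4 = 100; x0_5 = 365; y0_5 = 120; x1_5 = 495; y1_5 = 165; x0_6 = 360; y0_6 = 320; x1_6 = 435; y1_6 = 390; x0_7 = 255; x1_7 = 290; y1_7 = 375; x0_8 = 195; y0_8 = 285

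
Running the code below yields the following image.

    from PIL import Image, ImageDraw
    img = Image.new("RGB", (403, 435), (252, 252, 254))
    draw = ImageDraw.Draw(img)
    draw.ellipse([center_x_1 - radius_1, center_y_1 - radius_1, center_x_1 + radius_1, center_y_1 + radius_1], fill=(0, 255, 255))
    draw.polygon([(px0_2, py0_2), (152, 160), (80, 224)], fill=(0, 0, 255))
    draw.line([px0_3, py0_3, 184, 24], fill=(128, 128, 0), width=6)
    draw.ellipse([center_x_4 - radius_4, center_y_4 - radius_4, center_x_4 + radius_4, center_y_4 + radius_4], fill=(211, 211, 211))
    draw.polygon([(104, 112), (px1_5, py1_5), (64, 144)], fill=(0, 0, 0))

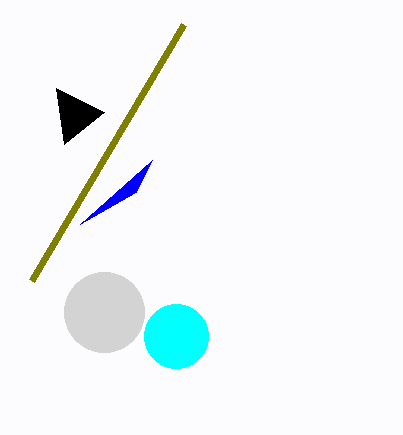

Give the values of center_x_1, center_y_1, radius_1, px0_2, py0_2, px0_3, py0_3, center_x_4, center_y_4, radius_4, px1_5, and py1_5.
center_x_1 = 176; center_y_1 = 336; radius_1 = 32; px0_2 = 136; py0_2 = 192; px0_3 = 32; py0_3 = 280; center_x_4 = 104; center_y_4 = 312; radius_4 = 40; px1_5 = 56; py1_5 = 88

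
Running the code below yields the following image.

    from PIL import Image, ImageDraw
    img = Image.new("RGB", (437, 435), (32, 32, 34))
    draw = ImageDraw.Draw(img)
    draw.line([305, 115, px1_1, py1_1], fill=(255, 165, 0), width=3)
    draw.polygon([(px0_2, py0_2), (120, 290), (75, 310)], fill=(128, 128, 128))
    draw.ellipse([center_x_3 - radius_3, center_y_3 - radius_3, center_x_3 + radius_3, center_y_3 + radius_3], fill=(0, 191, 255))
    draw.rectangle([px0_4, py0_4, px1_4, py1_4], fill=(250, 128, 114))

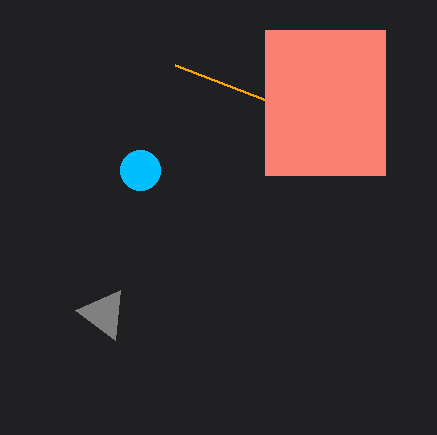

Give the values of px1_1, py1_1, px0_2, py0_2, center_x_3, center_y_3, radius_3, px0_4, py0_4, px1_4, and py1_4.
px1_1 = 175
py1_1 = 65
px0_2 = 115
py0_2 = 340
center_x_3 = 140
center_y_3 = 170
radius_3 = 20
px0_4 = 265
py0_4 = 30
px1_4 = 385
py1_4 = 175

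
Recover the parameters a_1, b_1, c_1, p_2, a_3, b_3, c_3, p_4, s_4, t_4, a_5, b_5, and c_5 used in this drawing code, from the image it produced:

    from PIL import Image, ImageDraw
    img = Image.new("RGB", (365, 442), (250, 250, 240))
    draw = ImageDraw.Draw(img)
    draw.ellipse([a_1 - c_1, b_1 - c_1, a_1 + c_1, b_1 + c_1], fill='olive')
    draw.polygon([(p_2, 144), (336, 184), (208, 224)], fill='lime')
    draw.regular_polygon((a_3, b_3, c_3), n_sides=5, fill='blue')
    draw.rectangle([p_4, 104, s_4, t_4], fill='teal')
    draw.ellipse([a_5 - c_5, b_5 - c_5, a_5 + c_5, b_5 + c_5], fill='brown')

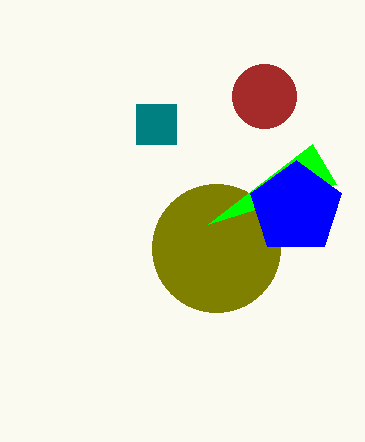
a_1 = 216; b_1 = 248; c_1 = 64; p_2 = 312; a_3 = 296; b_3 = 208; c_3 = 48; p_4 = 136; s_4 = 176; t_4 = 144; a_5 = 264; b_5 = 96; c_5 = 32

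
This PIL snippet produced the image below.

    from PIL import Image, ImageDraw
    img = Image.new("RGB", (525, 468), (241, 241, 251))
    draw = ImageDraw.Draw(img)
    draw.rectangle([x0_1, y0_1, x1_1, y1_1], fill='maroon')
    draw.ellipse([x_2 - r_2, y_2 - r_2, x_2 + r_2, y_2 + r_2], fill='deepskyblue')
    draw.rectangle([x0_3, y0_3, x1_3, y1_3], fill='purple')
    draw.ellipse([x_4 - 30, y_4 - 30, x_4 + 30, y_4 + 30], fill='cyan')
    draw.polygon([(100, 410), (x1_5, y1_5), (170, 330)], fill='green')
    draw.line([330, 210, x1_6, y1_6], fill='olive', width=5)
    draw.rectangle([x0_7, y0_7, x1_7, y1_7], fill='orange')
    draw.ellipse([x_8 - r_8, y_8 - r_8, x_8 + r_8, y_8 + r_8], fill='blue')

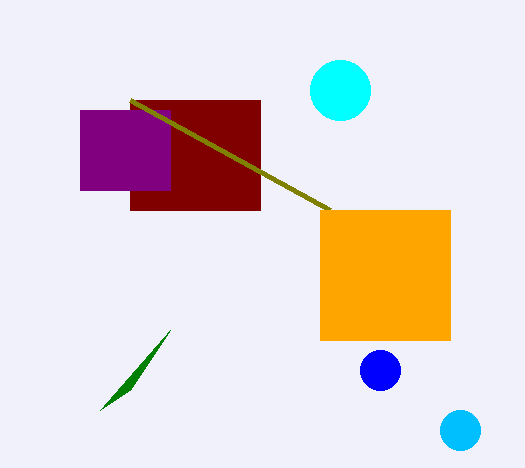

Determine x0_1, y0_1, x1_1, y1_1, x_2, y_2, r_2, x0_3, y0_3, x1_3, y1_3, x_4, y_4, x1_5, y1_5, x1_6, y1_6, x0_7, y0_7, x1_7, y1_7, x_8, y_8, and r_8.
x0_1 = 130; y0_1 = 100; x1_1 = 260; y1_1 = 210; x_2 = 460; y_2 = 430; r_2 = 20; x0_3 = 80; y0_3 = 110; x1_3 = 170; y1_3 = 190; x_4 = 340; y_4 = 90; x1_5 = 130; y1_5 = 390; x1_6 = 130; y1_6 = 100; x0_7 = 320; y0_7 = 210; x1_7 = 450; y1_7 = 340; x_8 = 380; y_8 = 370; r_8 = 20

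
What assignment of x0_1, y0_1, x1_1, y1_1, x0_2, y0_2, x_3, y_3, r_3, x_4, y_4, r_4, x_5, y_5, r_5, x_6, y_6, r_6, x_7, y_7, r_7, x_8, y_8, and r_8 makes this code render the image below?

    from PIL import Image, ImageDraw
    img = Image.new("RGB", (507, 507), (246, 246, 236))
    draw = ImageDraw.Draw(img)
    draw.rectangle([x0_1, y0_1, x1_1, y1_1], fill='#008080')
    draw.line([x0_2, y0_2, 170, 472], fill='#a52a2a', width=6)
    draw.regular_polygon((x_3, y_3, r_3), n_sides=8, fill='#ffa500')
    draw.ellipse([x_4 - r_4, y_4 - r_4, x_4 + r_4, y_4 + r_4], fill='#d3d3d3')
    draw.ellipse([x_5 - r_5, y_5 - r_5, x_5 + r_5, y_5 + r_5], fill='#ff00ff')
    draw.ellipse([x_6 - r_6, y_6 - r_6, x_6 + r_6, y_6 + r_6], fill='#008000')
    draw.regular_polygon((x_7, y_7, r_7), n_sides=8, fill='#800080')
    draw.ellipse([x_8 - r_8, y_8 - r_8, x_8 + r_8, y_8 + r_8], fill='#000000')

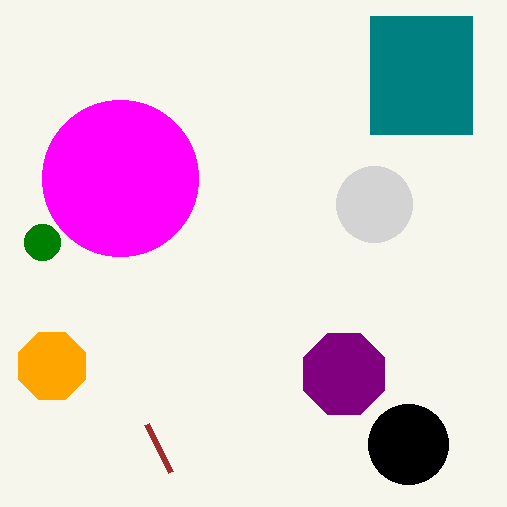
x0_1 = 370
y0_1 = 16
x1_1 = 472
y1_1 = 134
x0_2 = 146
y0_2 = 424
x_3 = 52
y_3 = 366
r_3 = 36
x_4 = 374
y_4 = 204
r_4 = 38
x_5 = 120
y_5 = 178
r_5 = 78
x_6 = 42
y_6 = 242
r_6 = 18
x_7 = 344
y_7 = 374
r_7 = 44
x_8 = 408
y_8 = 444
r_8 = 40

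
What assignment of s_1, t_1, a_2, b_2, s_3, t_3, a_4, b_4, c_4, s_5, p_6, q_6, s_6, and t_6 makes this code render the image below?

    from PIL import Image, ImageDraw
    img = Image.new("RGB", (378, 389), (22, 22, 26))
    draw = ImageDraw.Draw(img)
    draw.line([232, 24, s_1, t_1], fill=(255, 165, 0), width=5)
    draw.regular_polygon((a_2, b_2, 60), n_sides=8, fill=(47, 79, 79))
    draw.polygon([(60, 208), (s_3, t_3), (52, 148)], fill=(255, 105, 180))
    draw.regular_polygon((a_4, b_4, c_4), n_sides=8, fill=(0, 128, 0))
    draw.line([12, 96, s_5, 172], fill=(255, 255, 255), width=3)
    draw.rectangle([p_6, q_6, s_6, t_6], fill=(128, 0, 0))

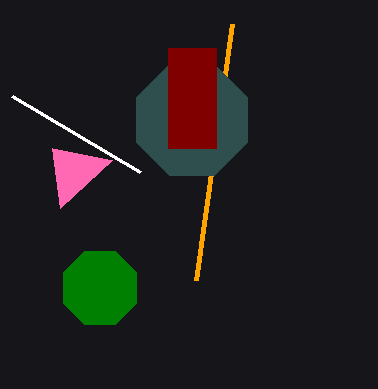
s_1 = 196
t_1 = 280
a_2 = 192
b_2 = 120
s_3 = 112
t_3 = 160
a_4 = 100
b_4 = 288
c_4 = 40
s_5 = 140
p_6 = 168
q_6 = 48
s_6 = 216
t_6 = 148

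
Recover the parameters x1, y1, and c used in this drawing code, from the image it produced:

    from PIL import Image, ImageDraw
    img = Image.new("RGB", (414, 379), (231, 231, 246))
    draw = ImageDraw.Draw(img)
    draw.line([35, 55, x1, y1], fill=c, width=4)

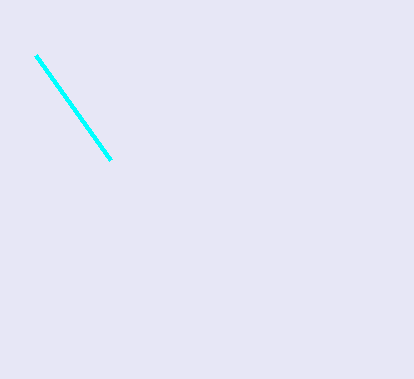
x1 = 110
y1 = 160
c = 'cyan'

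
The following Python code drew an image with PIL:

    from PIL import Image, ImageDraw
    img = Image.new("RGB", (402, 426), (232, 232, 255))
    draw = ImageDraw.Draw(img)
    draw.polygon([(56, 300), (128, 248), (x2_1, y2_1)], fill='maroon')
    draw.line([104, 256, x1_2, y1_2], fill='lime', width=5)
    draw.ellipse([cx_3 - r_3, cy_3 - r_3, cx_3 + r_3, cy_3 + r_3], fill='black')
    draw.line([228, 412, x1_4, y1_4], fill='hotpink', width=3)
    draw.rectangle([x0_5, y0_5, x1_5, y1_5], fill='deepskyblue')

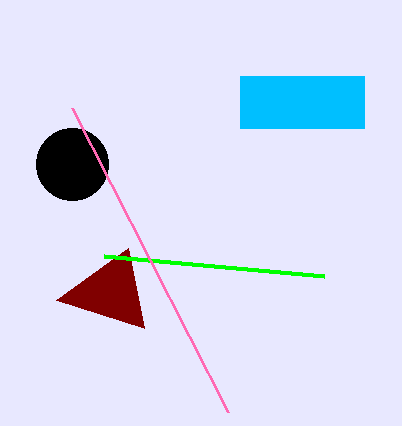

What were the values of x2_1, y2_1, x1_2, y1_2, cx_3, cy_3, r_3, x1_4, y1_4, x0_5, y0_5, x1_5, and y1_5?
x2_1 = 144
y2_1 = 328
x1_2 = 324
y1_2 = 276
cx_3 = 72
cy_3 = 164
r_3 = 36
x1_4 = 72
y1_4 = 108
x0_5 = 240
y0_5 = 76
x1_5 = 364
y1_5 = 128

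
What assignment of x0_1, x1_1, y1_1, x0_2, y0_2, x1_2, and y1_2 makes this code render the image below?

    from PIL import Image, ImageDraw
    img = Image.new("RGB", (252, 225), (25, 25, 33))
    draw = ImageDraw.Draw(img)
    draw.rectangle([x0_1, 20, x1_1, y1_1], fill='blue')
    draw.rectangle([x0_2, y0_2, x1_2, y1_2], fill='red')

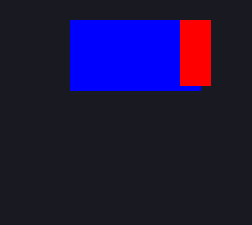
x0_1 = 70; x1_1 = 200; y1_1 = 90; x0_2 = 180; y0_2 = 20; x1_2 = 210; y1_2 = 85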